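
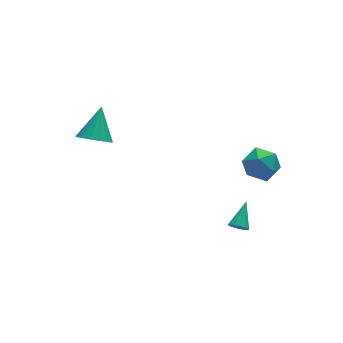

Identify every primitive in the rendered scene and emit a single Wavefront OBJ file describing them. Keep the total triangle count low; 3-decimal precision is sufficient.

v 2.474 -3.297 -2.243
v 2.919 -3.582 -2.357
v 3.326 -2.283 -1.457
v 2.895 -3.399 -2.566
v 2.758 -3.189 -2.69
v 2.546 -3.007 -2.694
v 2.314 -2.903 -2.577
v 2.125 -2.905 -2.371
v 2.03 -3.011 -2.13
v 2.054 -3.194 -1.92
v 2.19 -3.405 -1.797
v 2.403 -3.586 -1.793
v 2.635 -3.69 -1.91
v 2.823 -3.689 -2.116
v 3.84 -2.067 2.75
v 4.548 -2.844 2.718
v 3.152 -2.636 1.302
v 3.86 -3.413 1.27
v 3.111 -3.413 2.008
v 3.536 -3.062 2.903
v 4.164 -2.418 1.117
v 4.589 -2.067 2.012
v 4.748 -3.061 1.709
v 4.097 -3.676 2.26
v 3.603 -1.804 1.76
v 2.952 -2.419 2.311
v -2.746 2.94 1.045
v -1.886 2.593 0.796
v -1.894 4.1 2.375
v -1.944 2.954 0.518
v -2.185 3.312 0.361
v -2.555 3.584 0.36
v -2.969 3.709 0.516
v -3.332 3.658 0.794
v -3.56 3.442 1.129
v -3.602 3.111 1.444
v -3.448 2.74 1.669
v -3.133 2.416 1.75
v -2.73 2.211 1.67
v -2.33 2.174 1.447
v -2.025 2.311 1.132
f 2 1 4
f 2 4 3
f 4 1 5
f 4 5 3
f 5 1 6
f 5 6 3
f 6 1 7
f 6 7 3
f 7 1 8
f 7 8 3
f 8 1 9
f 8 9 3
f 9 1 10
f 9 10 3
f 10 1 11
f 10 11 3
f 11 1 12
f 11 12 3
f 12 1 13
f 12 13 3
f 13 1 14
f 13 14 3
f 14 1 2
f 14 2 3
f 15 26 20
f 15 20 16
f 15 16 22
f 15 22 25
f 15 25 26
f 16 20 24
f 20 26 19
f 26 25 17
f 25 22 21
f 22 16 23
f 18 24 19
f 18 19 17
f 18 17 21
f 18 21 23
f 18 23 24
f 19 24 20
f 17 19 26
f 21 17 25
f 23 21 22
f 24 23 16
f 28 27 30
f 28 30 29
f 30 27 31
f 30 31 29
f 31 27 32
f 31 32 29
f 32 27 33
f 32 33 29
f 33 27 34
f 33 34 29
f 34 27 35
f 34 35 29
f 35 27 36
f 35 36 29
f 36 27 37
f 36 37 29
f 37 27 38
f 37 38 29
f 38 27 39
f 38 39 29
f 39 27 40
f 39 40 29
f 40 27 41
f 40 41 29
f 41 27 28
f 41 28 29



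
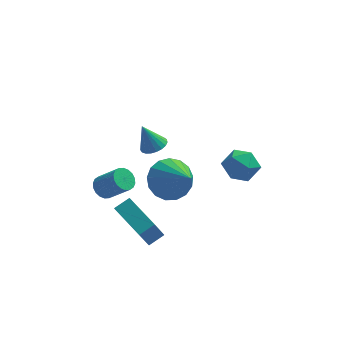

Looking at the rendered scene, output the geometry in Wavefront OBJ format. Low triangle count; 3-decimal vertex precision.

v -3.262 -3.587 2.634
v -2.945 -3.12 2.554
v -2.081 -3.546 3.486
v -2.398 -4.013 3.566
v -3.106 -3.048 2.736
v -2.243 -3.474 3.668
v -3.298 -3.083 2.898
v -2.435 -3.509 3.83
v -3.483 -3.218 3.008
v -2.62 -3.644 3.94
v -3.624 -3.426 3.043
v -2.761 -3.852 3.975
v -3.693 -3.666 2.998
v -2.83 -4.092 3.93
v -3.677 -3.89 2.88
v -2.813 -4.316 3.812
v -3.579 -4.054 2.714
v -2.715 -4.48 3.646
v -3.417 -4.126 2.532
v -2.554 -4.552 3.464
v -3.225 -4.091 2.37
v -2.362 -4.517 3.302
v -3.04 -3.956 2.26
v -2.177 -4.382 3.192
v -2.899 -3.748 2.225
v -2.036 -4.174 3.157
v -2.83 -3.508 2.27
v -1.967 -3.934 3.202
v -2.847 -3.284 2.388
v -1.983 -3.71 3.32
v 1.541 -3.198 3.78
v 2.081 -2.664 3.351
v 2.639 -3.996 4.169
v 3.179 -3.462 3.74
v 2.777 -3.186 4.463
v 2.099 -2.692 4.223
v 2.621 -3.968 3.297
v 1.943 -3.474 3.057
v 2.749 -3.14 3.052
v 2.845 -2.657 3.772
v 1.875 -4.003 3.748
v 1.971 -3.52 4.468
v -2.469 -2.513 -0.532
v -2.864 -3.287 0.941
v -1.831 -2.162 -0.177
v -2.226 -2.936 1.296
v -1.434 -3.924 -0.996
v -1.829 -4.698 0.477
v -0.796 -3.573 -0.641
v -1.191 -4.347 0.832
v -0.528 -2.619 2.236
v 0.258 -1.96 2.46
v 0.308 -4.081 3.604
v -0.096 -1.845 2.798
v -0.548 -1.908 3.008
v -0.996 -2.133 3.04
v -1.337 -2.47 2.889
v -1.492 -2.841 2.587
v -1.427 -3.161 2.206
v -1.155 -3.357 1.831
v -0.74 -3.384 1.548
v -0.277 -3.236 1.424
v 0.129 -2.946 1.485
v 0.385 -2.582 1.718
v 0.431 -2.226 2.07
v -1.183 1.761 0.668
v -0.586 1.707 0.919
v -1.697 1.859 1.912
v -0.61 1.975 0.888
v -0.733 2.205 0.819
v -0.934 2.359 0.724
v -1.177 2.409 0.619
v -1.422 2.347 0.523
v -1.626 2.184 0.451
v -1.752 1.948 0.417
v -1.781 1.679 0.427
v -1.705 1.425 0.478
v -1.54 1.228 0.562
v -1.312 1.124 0.664
v -1.063 1.13 0.767
v -0.834 1.245 0.853
v -0.665 1.449 0.907
f 2 1 5
f 2 5 3
f 3 5 6
f 3 6 4
f 5 1 7
f 5 7 6
f 6 7 8
f 6 8 4
f 7 1 9
f 7 9 8
f 8 9 10
f 8 10 4
f 9 1 11
f 9 11 10
f 10 11 12
f 10 12 4
f 11 1 13
f 11 13 12
f 12 13 14
f 12 14 4
f 13 1 15
f 13 15 14
f 14 15 16
f 14 16 4
f 15 1 17
f 15 17 16
f 16 17 18
f 16 18 4
f 17 1 19
f 17 19 18
f 18 19 20
f 18 20 4
f 19 1 21
f 19 21 20
f 20 21 22
f 20 22 4
f 21 1 23
f 21 23 22
f 22 23 24
f 22 24 4
f 23 1 25
f 23 25 24
f 24 25 26
f 24 26 4
f 25 1 27
f 25 27 26
f 26 27 28
f 26 28 4
f 27 1 29
f 27 29 28
f 28 29 30
f 28 30 4
f 29 1 2
f 29 2 30
f 30 2 3
f 30 3 4
f 31 42 36
f 31 36 32
f 31 32 38
f 31 38 41
f 31 41 42
f 32 36 40
f 36 42 35
f 42 41 33
f 41 38 37
f 38 32 39
f 34 40 35
f 34 35 33
f 34 33 37
f 34 37 39
f 34 39 40
f 35 40 36
f 33 35 42
f 37 33 41
f 39 37 38
f 40 39 32
f 44 46 43
f 47 44 43
f 43 46 45
f 45 47 43
f 44 50 46
f 48 44 47
f 48 50 44
f 46 50 45
f 49 47 45
f 45 50 49
f 49 48 47
f 50 48 49
f 52 51 54
f 52 54 53
f 54 51 55
f 54 55 53
f 55 51 56
f 55 56 53
f 56 51 57
f 56 57 53
f 57 51 58
f 57 58 53
f 58 51 59
f 58 59 53
f 59 51 60
f 59 60 53
f 60 51 61
f 60 61 53
f 61 51 62
f 61 62 53
f 62 51 63
f 62 63 53
f 63 51 64
f 63 64 53
f 64 51 65
f 64 65 53
f 65 51 52
f 65 52 53
f 67 66 69
f 67 69 68
f 69 66 70
f 69 70 68
f 70 66 71
f 70 71 68
f 71 66 72
f 71 72 68
f 72 66 73
f 72 73 68
f 73 66 74
f 73 74 68
f 74 66 75
f 74 75 68
f 75 66 76
f 75 76 68
f 76 66 77
f 76 77 68
f 77 66 78
f 77 78 68
f 78 66 79
f 78 79 68
f 79 66 80
f 79 80 68
f 80 66 81
f 80 81 68
f 81 66 82
f 81 82 68
f 82 66 67
f 82 67 68



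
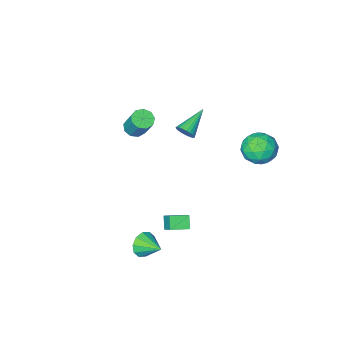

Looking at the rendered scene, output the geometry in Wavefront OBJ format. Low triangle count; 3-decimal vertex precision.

v 1.183 3.091 -1.746
v 1.331 4 -0.872
v 1.464 3.652 -2.377
v 1.611 4.562 -1.503
v 2.229 2.758 -1.577
v 2.376 3.668 -0.703
v 2.509 3.32 -2.208
v 2.657 4.229 -1.334
v -1.679 -1.612 0.537
v -1.335 -2.089 0.79
v -3.281 -2.288 1.443
v -1.31 -1.912 0.965
v -1.342 -1.69 1.075
v -1.425 -1.456 1.103
v -1.546 -1.246 1.045
v -1.688 -1.092 0.909
v -1.829 -1.017 0.717
v -1.946 -1.032 0.497
v -2.024 -1.136 0.283
v -2.048 -1.312 0.108
v -2.017 -1.535 -0.001
v -1.934 -1.768 -0.029
v -1.812 -1.979 0.029
v -1.671 -2.133 0.165
v -1.53 -2.208 0.357
v -1.412 -2.193 0.577
v 0.215 -4.111 -0.091
v 0.77 -4.488 0.139
v 0.801 -3.467 1.741
v 0.245 -3.089 1.511
v 0.924 -4.101 -0.111
v 0.955 -3.08 1.491
v 0.746 -3.719 -0.351
v 0.777 -2.697 1.251
v 0.32 -3.52 -0.47
v 0.351 -2.498 1.132
v -0.156 -3.597 -0.411
v -0.125 -2.576 1.19
v -0.459 -3.915 -0.203
v -0.428 -2.893 1.399
v -0.446 -4.324 0.058
v -0.415 -3.303 1.66
v -0.124 -4.634 0.249
v -0.093 -3.612 1.851
v 0.356 -4.699 0.281
v 0.387 -3.677 1.883
v 3.27 2.371 -4.062
v 3.687 2.214 -3.326
v 2.89 3.629 -3.578
v 4.028 2.446 -3.662
v 4.079 2.649 -4.151
v 3.821 2.746 -4.605
v 3.352 2.7 -4.852
v 2.853 2.528 -4.797
v 2.512 2.296 -4.461
v 2.461 2.093 -3.973
v 2.719 1.996 -3.518
v 3.187 2.042 -3.271
v -3.295 4.768 2.718
v -2.358 4.187 2.554
v -4.242 3.233 2.746
v -3.305 2.652 2.582
v -3.472 3.178 3.551
v -2.887 4.126 3.533
v -3.713 3.294 1.767
v -3.128 4.242 1.749
v -2.617 3.276 1.966
v -2.468 3.204 3.068
v -4.132 4.216 2.232
v -3.983 4.144 3.334
v -2.744 4.612 2.633
v -3.856 2.808 2.667
v -3.955 3.117 3.236
v -3.404 2.776 3.139
v -3.054 4.577 3.209
v -2.504 4.235 3.112
v -3.158 3.642 3.698
v -4.096 3.185 2.188
v -3.546 2.843 2.091
v -3.196 4.644 2.161
v -2.645 4.303 2.064
v -3.442 3.778 1.602
v -2.345 3.735 2.191
v -2.901 2.833 2.208
v -3.141 3.21 1.729
v -2.797 3.768 1.719
v -2.257 3.693 2.839
v -2.814 2.791 2.856
v -2.912 3.1 3.425
v -2.568 3.658 3.415
v -2.409 3.158 2.494
v -3.786 4.629 2.444
v -4.343 3.727 2.461
v -4.032 3.762 1.885
v -3.688 4.32 1.875
v -3.699 4.587 3.092
v -4.255 3.685 3.109
v -3.803 3.652 3.581
v -3.459 4.21 3.571
v -4.191 4.262 2.806
f 2 4 1
f 5 2 1
f 1 4 3
f 3 5 1
f 2 8 4
f 6 2 5
f 6 8 2
f 4 8 3
f 7 5 3
f 3 8 7
f 7 6 5
f 8 6 7
f 10 9 12
f 10 12 11
f 12 9 13
f 12 13 11
f 13 9 14
f 13 14 11
f 14 9 15
f 14 15 11
f 15 9 16
f 15 16 11
f 16 9 17
f 16 17 11
f 17 9 18
f 17 18 11
f 18 9 19
f 18 19 11
f 19 9 20
f 19 20 11
f 20 9 21
f 20 21 11
f 21 9 22
f 21 22 11
f 22 9 23
f 22 23 11
f 23 9 24
f 23 24 11
f 24 9 25
f 24 25 11
f 25 9 26
f 25 26 11
f 26 9 10
f 26 10 11
f 28 27 31
f 28 31 29
f 29 31 32
f 29 32 30
f 31 27 33
f 31 33 32
f 32 33 34
f 32 34 30
f 33 27 35
f 33 35 34
f 34 35 36
f 34 36 30
f 35 27 37
f 35 37 36
f 36 37 38
f 36 38 30
f 37 27 39
f 37 39 38
f 38 39 40
f 38 40 30
f 39 27 41
f 39 41 40
f 40 41 42
f 40 42 30
f 41 27 43
f 41 43 42
f 42 43 44
f 42 44 30
f 43 27 45
f 43 45 44
f 44 45 46
f 44 46 30
f 45 27 28
f 45 28 46
f 46 28 29
f 46 29 30
f 48 47 50
f 48 50 49
f 50 47 51
f 50 51 49
f 51 47 52
f 51 52 49
f 52 47 53
f 52 53 49
f 53 47 54
f 53 54 49
f 54 47 55
f 54 55 49
f 55 47 56
f 55 56 49
f 56 47 57
f 56 57 49
f 57 47 58
f 57 58 49
f 58 47 48
f 58 48 49
f 59 96 75
f 96 70 99
f 75 99 64
f 96 99 75
f 59 75 71
f 75 64 76
f 71 76 60
f 75 76 71
f 59 71 80
f 71 60 81
f 80 81 66
f 71 81 80
f 59 80 92
f 80 66 95
f 92 95 69
f 80 95 92
f 59 92 96
f 92 69 100
f 96 100 70
f 92 100 96
f 60 76 87
f 76 64 90
f 87 90 68
f 76 90 87
f 64 99 77
f 99 70 98
f 77 98 63
f 99 98 77
f 70 100 97
f 100 69 93
f 97 93 61
f 100 93 97
f 69 95 94
f 95 66 82
f 94 82 65
f 95 82 94
f 66 81 86
f 81 60 83
f 86 83 67
f 81 83 86
f 62 88 74
f 88 68 89
f 74 89 63
f 88 89 74
f 62 74 72
f 74 63 73
f 72 73 61
f 74 73 72
f 62 72 79
f 72 61 78
f 79 78 65
f 72 78 79
f 62 79 84
f 79 65 85
f 84 85 67
f 79 85 84
f 62 84 88
f 84 67 91
f 88 91 68
f 84 91 88
f 63 89 77
f 89 68 90
f 77 90 64
f 89 90 77
f 61 73 97
f 73 63 98
f 97 98 70
f 73 98 97
f 65 78 94
f 78 61 93
f 94 93 69
f 78 93 94
f 67 85 86
f 85 65 82
f 86 82 66
f 85 82 86
f 68 91 87
f 91 67 83
f 87 83 60
f 91 83 87



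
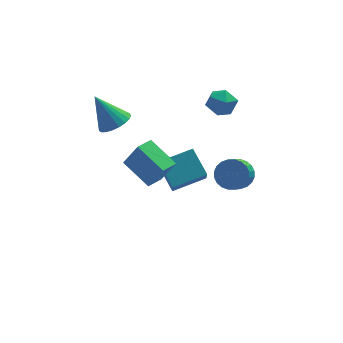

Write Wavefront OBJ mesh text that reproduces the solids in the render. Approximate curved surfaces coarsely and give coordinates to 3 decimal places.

v 1.856 1.879 2.343
v 2.337 2.383 2.885
v 2.943 0.957 2.235
v 3.424 1.461 2.777
v 2.723 1.022 3.088
v 2.052 1.592 3.154
v 3.228 1.748 1.966
v 2.557 2.318 2.032
v 3.186 2.302 2.653
v 2.873 1.853 3.346
v 2.407 1.487 1.774
v 2.094 1.038 2.467
v -2.354 1.428 -1.115
v -1.671 1.09 0.326
v -1.574 2.115 -1.324
v -0.891 1.777 0.117
v -1.349 0.043 -1.917
v -0.666 -0.295 -0.476
v -0.569 0.73 -2.126
v 0.114 0.392 -0.685
v 2.347 -3.202 1.401
v 2.864 -2.916 2.012
v 2.41 -3.672 2.75
v 1.893 -3.958 2.139
v 2.601 -2.719 2.052
v 2.147 -3.474 2.79
v 2.299 -2.595 1.993
v 1.845 -3.35 2.732
v 2.005 -2.563 1.844
v 1.55 -3.319 2.583
v 1.762 -2.629 1.628
v 1.308 -3.384 2.366
v 1.609 -2.782 1.377
v 1.154 -3.537 2.115
v 1.568 -2.999 1.129
v 1.113 -3.755 1.868
v 1.645 -3.247 0.923
v 1.191 -4.003 1.662
v 1.83 -3.488 0.79
v 1.376 -4.244 1.528
v 2.093 -3.686 0.75
v 1.639 -4.441 1.488
v 2.395 -3.81 0.808
v 1.941 -4.565 1.547
v 2.69 -3.841 0.957
v 2.235 -4.597 1.696
v 2.932 -3.776 1.174
v 2.478 -4.531 1.912
v 3.086 -3.623 1.425
v 2.631 -4.378 2.163
v 3.127 -3.405 1.672
v 2.672 -4.161 2.411
v 3.049 -3.157 1.878
v 2.595 -3.913 2.617
v 0.119 1.419 -3.879
v -0.069 0.341 -2.539
v -0.346 2.716 -2.9
v -0.535 1.638 -1.561
v 1.915 1.702 -3.399
v 1.726 0.624 -2.06
v 1.449 2.999 -2.421
v 1.261 1.921 -1.081
v -2.808 0.863 2.624
v -2.021 1.178 2.925
v -3.672 1.477 4.236
v -2.157 1.474 2.74
v -2.406 1.663 2.535
v -2.724 1.715 2.345
v -3.057 1.619 2.203
v -3.346 1.392 2.134
v -3.543 1.074 2.149
v -3.613 0.72 2.247
v -3.543 0.39 2.41
v -3.346 0.142 2.61
v -3.056 0.019 2.812
v -2.724 0.042 2.981
v -2.405 0.206 3.089
v -2.157 0.485 3.117
v -2.021 0.829 3.059
f 1 12 6
f 1 6 2
f 1 2 8
f 1 8 11
f 1 11 12
f 2 6 10
f 6 12 5
f 12 11 3
f 11 8 7
f 8 2 9
f 4 10 5
f 4 5 3
f 4 3 7
f 4 7 9
f 4 9 10
f 5 10 6
f 3 5 12
f 7 3 11
f 9 7 8
f 10 9 2
f 14 16 13
f 17 14 13
f 13 16 15
f 15 17 13
f 14 20 16
f 18 14 17
f 18 20 14
f 16 20 15
f 19 17 15
f 15 20 19
f 19 18 17
f 20 18 19
f 22 21 25
f 22 25 23
f 23 25 26
f 23 26 24
f 25 21 27
f 25 27 26
f 26 27 28
f 26 28 24
f 27 21 29
f 27 29 28
f 28 29 30
f 28 30 24
f 29 21 31
f 29 31 30
f 30 31 32
f 30 32 24
f 31 21 33
f 31 33 32
f 32 33 34
f 32 34 24
f 33 21 35
f 33 35 34
f 34 35 36
f 34 36 24
f 35 21 37
f 35 37 36
f 36 37 38
f 36 38 24
f 37 21 39
f 37 39 38
f 38 39 40
f 38 40 24
f 39 21 41
f 39 41 40
f 40 41 42
f 40 42 24
f 41 21 43
f 41 43 42
f 42 43 44
f 42 44 24
f 43 21 45
f 43 45 44
f 44 45 46
f 44 46 24
f 45 21 47
f 45 47 46
f 46 47 48
f 46 48 24
f 47 21 49
f 47 49 48
f 48 49 50
f 48 50 24
f 49 21 51
f 49 51 50
f 50 51 52
f 50 52 24
f 51 21 53
f 51 53 52
f 52 53 54
f 52 54 24
f 53 21 22
f 53 22 54
f 54 22 23
f 54 23 24
f 56 58 55
f 59 56 55
f 55 58 57
f 57 59 55
f 56 62 58
f 60 56 59
f 60 62 56
f 58 62 57
f 61 59 57
f 57 62 61
f 61 60 59
f 62 60 61
f 64 63 66
f 64 66 65
f 66 63 67
f 66 67 65
f 67 63 68
f 67 68 65
f 68 63 69
f 68 69 65
f 69 63 70
f 69 70 65
f 70 63 71
f 70 71 65
f 71 63 72
f 71 72 65
f 72 63 73
f 72 73 65
f 73 63 74
f 73 74 65
f 74 63 75
f 74 75 65
f 75 63 76
f 75 76 65
f 76 63 77
f 76 77 65
f 77 63 78
f 77 78 65
f 78 63 79
f 78 79 65
f 79 63 64
f 79 64 65



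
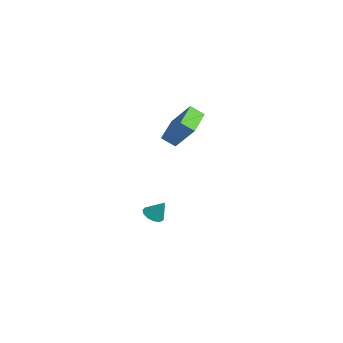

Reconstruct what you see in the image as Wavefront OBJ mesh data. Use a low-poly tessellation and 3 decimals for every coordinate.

v -3.172 -1.805 -4.465
v -2.651 -2.359 -4.455
v -2.608 -1.255 -3.295
v -2.484 -2.04 -4.686
v -2.534 -1.646 -4.847
v -2.788 -1.303 -4.886
v -3.163 -1.12 -4.792
v -3.541 -1.154 -4.594
v -3.802 -1.395 -4.354
v -3.863 -1.766 -4.15
v -3.704 -2.15 -4.046
v -3.377 -2.425 -4.074
v -2.984 -2.502 -4.227
v -0.328 -1.445 2.422
v -0.699 -2.204 3.063
v -2.012 -0.146 2.983
v -2.384 -0.905 3.624
v 0.784 -0.675 3.976
v 0.412 -1.434 4.617
v -0.901 0.624 4.537
v -1.272 -0.135 5.178
f 2 1 4
f 2 4 3
f 4 1 5
f 4 5 3
f 5 1 6
f 5 6 3
f 6 1 7
f 6 7 3
f 7 1 8
f 7 8 3
f 8 1 9
f 8 9 3
f 9 1 10
f 9 10 3
f 10 1 11
f 10 11 3
f 11 1 12
f 11 12 3
f 12 1 13
f 12 13 3
f 13 1 2
f 13 2 3
f 15 17 14
f 18 15 14
f 14 17 16
f 16 18 14
f 15 21 17
f 19 15 18
f 19 21 15
f 17 21 16
f 20 18 16
f 16 21 20
f 20 19 18
f 21 19 20



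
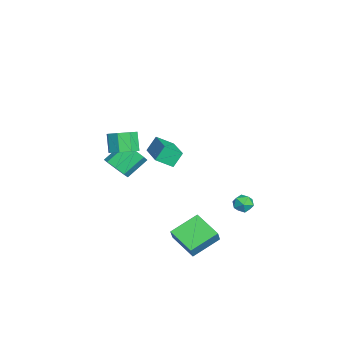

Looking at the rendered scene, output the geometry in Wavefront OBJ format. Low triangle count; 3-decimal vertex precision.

v 3.62 3.21 -0.906
v 4.173 2.927 -0.798
v 3.227 2.753 -0.082
v 3.78 2.47 0.026
v 3.724 3.094 0.103
v 3.967 3.376 -0.406
v 3.433 2.304 -0.474
v 3.676 2.586 -0.983
v 4.058 2.367 -0.531
v 4.238 2.855 -0.175
v 3.162 2.825 -0.705
v 3.342 3.313 -0.349
v 2.687 -3.271 2.758
v 3.262 -2.849 3.164
v 2.628 -2.968 4.187
v 2.053 -3.389 3.782
v 2.813 -2.478 2.928
v 2.179 -2.597 3.952
v 2.291 -2.572 2.594
v 1.656 -2.691 3.617
v 2 -3.075 2.355
v 1.366 -3.194 3.379
v 2.112 -3.692 2.353
v 1.478 -3.811 3.376
v 2.561 -4.063 2.588
v 1.927 -4.182 3.612
v 3.084 -3.969 2.923
v 2.449 -4.088 3.946
v 3.374 -3.466 3.161
v 2.74 -3.585 4.185
v -1.949 -0.815 0.484
v -1.837 -1.766 1.084
v -0.02 -0.297 0.946
v 0.092 -1.248 1.546
v -1.612 -1.312 -0.366
v -1.5 -2.263 0.234
v 0.317 -0.794 0.096
v 0.429 -1.745 0.696
v -3.223 -4.027 -2.366
v -2.479 -3.539 -2.348
v -3.194 -2.485 -1.396
v -3.937 -2.973 -1.414
v -2.895 -3.361 -2.857
v -3.61 -2.307 -1.906
v -3.503 -3.574 -3.079
v -4.218 -2.52 -2.127
v -3.947 -4.052 -2.882
v -4.662 -2.998 -1.931
v -3.966 -4.515 -2.384
v -4.681 -3.461 -1.432
v -3.55 -4.693 -1.874
v -4.265 -3.639 -0.923
v -2.942 -4.48 -1.653
v -3.657 -3.426 -0.701
v -2.498 -4.002 -1.849
v -3.213 -2.948 -0.898
v 2.363 -0.797 -4.06
v 1.489 0.604 -3.32
v 3.56 0.282 -4.689
v 2.686 1.683 -3.949
v 2.894 -0.903 -3.231
v 2.02 0.498 -2.491
v 4.091 0.176 -3.86
v 3.217 1.577 -3.12
f 1 12 6
f 1 6 2
f 1 2 8
f 1 8 11
f 1 11 12
f 2 6 10
f 6 12 5
f 12 11 3
f 11 8 7
f 8 2 9
f 4 10 5
f 4 5 3
f 4 3 7
f 4 7 9
f 4 9 10
f 5 10 6
f 3 5 12
f 7 3 11
f 9 7 8
f 10 9 2
f 14 13 17
f 14 17 15
f 15 17 18
f 15 18 16
f 17 13 19
f 17 19 18
f 18 19 20
f 18 20 16
f 19 13 21
f 19 21 20
f 20 21 22
f 20 22 16
f 21 13 23
f 21 23 22
f 22 23 24
f 22 24 16
f 23 13 25
f 23 25 24
f 24 25 26
f 24 26 16
f 25 13 27
f 25 27 26
f 26 27 28
f 26 28 16
f 27 13 29
f 27 29 28
f 28 29 30
f 28 30 16
f 29 13 14
f 29 14 30
f 30 14 15
f 30 15 16
f 32 34 31
f 35 32 31
f 31 34 33
f 33 35 31
f 32 38 34
f 36 32 35
f 36 38 32
f 34 38 33
f 37 35 33
f 33 38 37
f 37 36 35
f 38 36 37
f 40 39 43
f 40 43 41
f 41 43 44
f 41 44 42
f 43 39 45
f 43 45 44
f 44 45 46
f 44 46 42
f 45 39 47
f 45 47 46
f 46 47 48
f 46 48 42
f 47 39 49
f 47 49 48
f 48 49 50
f 48 50 42
f 49 39 51
f 49 51 50
f 50 51 52
f 50 52 42
f 51 39 53
f 51 53 52
f 52 53 54
f 52 54 42
f 53 39 55
f 53 55 54
f 54 55 56
f 54 56 42
f 55 39 40
f 55 40 56
f 56 40 41
f 56 41 42
f 58 60 57
f 61 58 57
f 57 60 59
f 59 61 57
f 58 64 60
f 62 58 61
f 62 64 58
f 60 64 59
f 63 61 59
f 59 64 63
f 63 62 61
f 64 62 63



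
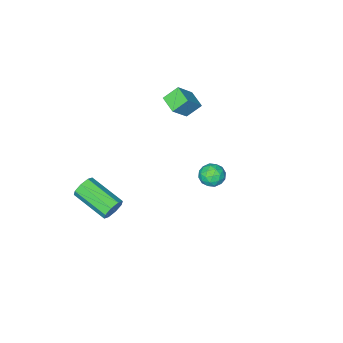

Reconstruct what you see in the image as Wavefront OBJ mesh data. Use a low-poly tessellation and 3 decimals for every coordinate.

v 2.955 -1.442 -1.74
v 3.285 -1.195 -1.187
v 3.656 -3.211 -0.507
v 3.325 -3.458 -1.06
v 2.768 -1.261 -1.101
v 3.139 -3.277 -0.421
v 2.36 -1.433 -1.389
v 2.731 -3.449 -0.709
v 2.301 -1.61 -1.883
v 2.672 -3.627 -1.203
v 2.624 -1.689 -2.293
v 2.995 -3.705 -1.613
v 3.141 -1.623 -2.379
v 3.512 -3.639 -1.699
v 3.549 -1.451 -2.091
v 3.92 -3.467 -1.411
v 3.608 -1.273 -1.597
v 3.979 -3.29 -0.917
v -3.76 -4.434 0.912
v -4.52 -4.101 1.604
v -3.546 -3.389 0.644
v -4.305 -3.056 1.335
v -2.735 -4.364 2.005
v -3.494 -4.031 2.696
v -2.52 -3.319 1.736
v -3.28 -2.986 2.428
v 0.632 3.648 2.804
v 0.885 3.255 3.346
v -0.245 2.905 2.674
v 0.008 2.512 3.216
v -0.268 3.159 3.342
v 0.274 3.619 3.422
v 0.366 2.541 2.598
v 0.908 3.001 2.678
v 0.721 2.571 3.218
v 0.328 2.953 3.678
v 0.312 3.207 2.342
v -0.081 3.589 2.802
v 0.835 3.517 3.086
v -0.195 2.643 2.934
v -0.358 3.023 3.008
v -0.209 2.793 3.326
v 0.476 3.731 3.132
v 0.625 3.5 3.45
v -0.053 3.443 3.448
v 0.015 2.66 2.57
v 0.164 2.429 2.888
v 0.849 3.367 2.694
v 0.998 3.137 3.012
v 0.693 2.717 2.572
v 0.887 2.884 3.33
v 0.372 2.447 3.253
v 0.583 2.464 2.89
v 0.901 2.734 2.937
v 0.657 3.109 3.6
v 0.142 2.672 3.524
v -0.021 3.052 3.598
v 0.298 3.322 3.645
v 0.56 2.706 3.525
v 0.498 3.488 2.496
v -0.017 3.051 2.42
v 0.342 2.838 2.375
v 0.661 3.108 2.422
v 0.268 3.713 2.767
v -0.247 3.276 2.69
v -0.261 3.426 3.083
v 0.057 3.696 3.13
v 0.08 3.454 2.495
f 2 1 5
f 2 5 3
f 3 5 6
f 3 6 4
f 5 1 7
f 5 7 6
f 6 7 8
f 6 8 4
f 7 1 9
f 7 9 8
f 8 9 10
f 8 10 4
f 9 1 11
f 9 11 10
f 10 11 12
f 10 12 4
f 11 1 13
f 11 13 12
f 12 13 14
f 12 14 4
f 13 1 15
f 13 15 14
f 14 15 16
f 14 16 4
f 15 1 17
f 15 17 16
f 16 17 18
f 16 18 4
f 17 1 2
f 17 2 18
f 18 2 3
f 18 3 4
f 20 22 19
f 23 20 19
f 19 22 21
f 21 23 19
f 20 26 22
f 24 20 23
f 24 26 20
f 22 26 21
f 25 23 21
f 21 26 25
f 25 24 23
f 26 24 25
f 27 64 43
f 64 38 67
f 43 67 32
f 64 67 43
f 27 43 39
f 43 32 44
f 39 44 28
f 43 44 39
f 27 39 48
f 39 28 49
f 48 49 34
f 39 49 48
f 27 48 60
f 48 34 63
f 60 63 37
f 48 63 60
f 27 60 64
f 60 37 68
f 64 68 38
f 60 68 64
f 28 44 55
f 44 32 58
f 55 58 36
f 44 58 55
f 32 67 45
f 67 38 66
f 45 66 31
f 67 66 45
f 38 68 65
f 68 37 61
f 65 61 29
f 68 61 65
f 37 63 62
f 63 34 50
f 62 50 33
f 63 50 62
f 34 49 54
f 49 28 51
f 54 51 35
f 49 51 54
f 30 56 42
f 56 36 57
f 42 57 31
f 56 57 42
f 30 42 40
f 42 31 41
f 40 41 29
f 42 41 40
f 30 40 47
f 40 29 46
f 47 46 33
f 40 46 47
f 30 47 52
f 47 33 53
f 52 53 35
f 47 53 52
f 30 52 56
f 52 35 59
f 56 59 36
f 52 59 56
f 31 57 45
f 57 36 58
f 45 58 32
f 57 58 45
f 29 41 65
f 41 31 66
f 65 66 38
f 41 66 65
f 33 46 62
f 46 29 61
f 62 61 37
f 46 61 62
f 35 53 54
f 53 33 50
f 54 50 34
f 53 50 54
f 36 59 55
f 59 35 51
f 55 51 28
f 59 51 55



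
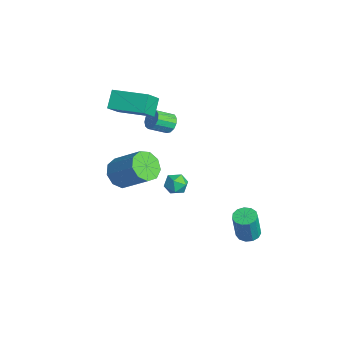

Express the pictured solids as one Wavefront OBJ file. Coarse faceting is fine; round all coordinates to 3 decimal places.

v -3.763 1.544 0.804
v -3.295 1.721 1.097
v -3.289 0.793 1.648
v -3.757 0.616 1.356
v -3.554 1.822 1.269
v -3.548 0.893 1.82
v -3.879 1.834 1.293
v -3.873 0.905 1.845
v -4.168 1.754 1.162
v -4.162 0.826 1.714
v -4.328 1.608 0.918
v -4.322 0.679 1.469
v -4.309 1.442 0.637
v -4.303 0.513 1.189
v -4.116 1.308 0.41
v -4.11 0.379 0.961
v -3.811 1.249 0.307
v -3.805 0.32 0.859
v -3.491 1.284 0.363
v -3.485 0.355 0.914
v -3.257 1.402 0.559
v -3.251 0.473 1.11
v -3.184 1.565 0.832
v -3.178 0.636 1.384
v 1.982 3.453 -3.318
v 2.493 3.768 -3.338
v 2.729 3.481 -1.802
v 2.218 3.167 -1.782
v 2.248 3.988 -3.259
v 2.484 3.701 -1.723
v 1.919 4.038 -3.199
v 2.155 3.751 -1.663
v 1.61 3.903 -3.177
v 1.846 3.616 -1.641
v 1.419 3.625 -3.199
v 1.655 3.338 -1.664
v 1.407 3.292 -3.26
v 1.643 3.006 -1.724
v 1.577 3.011 -3.338
v 1.813 2.724 -1.802
v 1.876 2.87 -3.41
v 2.112 2.583 -1.875
v 2.208 2.914 -3.453
v 2.444 2.628 -1.918
v 2.469 3.13 -3.453
v 2.705 2.843 -1.917
v 2.575 3.448 -3.41
v 2.811 3.161 -1.874
v -5.04 -0.393 2.553
v -4.385 -1.129 3.49
v -3.776 1.009 2.769
v -3.121 0.273 3.707
v -4.419 -0.833 1.773
v -3.764 -1.569 2.711
v -3.155 0.569 1.99
v -2.5 -0.167 2.927
v -3.78 1.987 -4.16
v -3.534 2.406 -3.68
v -3.426 1.114 -3.58
v -3.18 1.533 -3.1
v -3.855 1.47 -3.185
v -4.074 2.009 -3.544
v -2.886 1.511 -3.716
v -3.105 2.05 -4.075
v -2.982 2.112 -3.405
v -3.581 2.087 -3.077
v -3.379 1.433 -4.183
v -3.978 1.408 -3.855
v -2.45 -1.36 -1.123
v -1.771 -1.511 -1.663
v -0.612 -0.611 -0.456
v -1.29 -0.46 0.083
v -2.033 -0.987 -1.802
v -0.873 -0.087 -0.596
v -2.489 -0.637 -1.624
v -1.329 0.262 -0.418
v -2.927 -0.626 -1.212
v -1.768 0.274 -0.005
v -3.142 -0.958 -0.758
v -1.982 -0.058 0.449
v -3.033 -1.478 -0.475
v -1.873 -0.578 0.732
v -2.651 -1.943 -0.495
v -1.491 -1.043 0.711
v -2.175 -2.135 -0.81
v -1.015 -1.235 0.397
v -1.827 -1.964 -1.271
v -0.668 -1.065 -0.064
f 2 1 5
f 2 5 3
f 3 5 6
f 3 6 4
f 5 1 7
f 5 7 6
f 6 7 8
f 6 8 4
f 7 1 9
f 7 9 8
f 8 9 10
f 8 10 4
f 9 1 11
f 9 11 10
f 10 11 12
f 10 12 4
f 11 1 13
f 11 13 12
f 12 13 14
f 12 14 4
f 13 1 15
f 13 15 14
f 14 15 16
f 14 16 4
f 15 1 17
f 15 17 16
f 16 17 18
f 16 18 4
f 17 1 19
f 17 19 18
f 18 19 20
f 18 20 4
f 19 1 21
f 19 21 20
f 20 21 22
f 20 22 4
f 21 1 23
f 21 23 22
f 22 23 24
f 22 24 4
f 23 1 2
f 23 2 24
f 24 2 3
f 24 3 4
f 26 25 29
f 26 29 27
f 27 29 30
f 27 30 28
f 29 25 31
f 29 31 30
f 30 31 32
f 30 32 28
f 31 25 33
f 31 33 32
f 32 33 34
f 32 34 28
f 33 25 35
f 33 35 34
f 34 35 36
f 34 36 28
f 35 25 37
f 35 37 36
f 36 37 38
f 36 38 28
f 37 25 39
f 37 39 38
f 38 39 40
f 38 40 28
f 39 25 41
f 39 41 40
f 40 41 42
f 40 42 28
f 41 25 43
f 41 43 42
f 42 43 44
f 42 44 28
f 43 25 45
f 43 45 44
f 44 45 46
f 44 46 28
f 45 25 47
f 45 47 46
f 46 47 48
f 46 48 28
f 47 25 26
f 47 26 48
f 48 26 27
f 48 27 28
f 50 52 49
f 53 50 49
f 49 52 51
f 51 53 49
f 50 56 52
f 54 50 53
f 54 56 50
f 52 56 51
f 55 53 51
f 51 56 55
f 55 54 53
f 56 54 55
f 57 68 62
f 57 62 58
f 57 58 64
f 57 64 67
f 57 67 68
f 58 62 66
f 62 68 61
f 68 67 59
f 67 64 63
f 64 58 65
f 60 66 61
f 60 61 59
f 60 59 63
f 60 63 65
f 60 65 66
f 61 66 62
f 59 61 68
f 63 59 67
f 65 63 64
f 66 65 58
f 70 69 73
f 70 73 71
f 71 73 74
f 71 74 72
f 73 69 75
f 73 75 74
f 74 75 76
f 74 76 72
f 75 69 77
f 75 77 76
f 76 77 78
f 76 78 72
f 77 69 79
f 77 79 78
f 78 79 80
f 78 80 72
f 79 69 81
f 79 81 80
f 80 81 82
f 80 82 72
f 81 69 83
f 81 83 82
f 82 83 84
f 82 84 72
f 83 69 85
f 83 85 84
f 84 85 86
f 84 86 72
f 85 69 87
f 85 87 86
f 86 87 88
f 86 88 72
f 87 69 70
f 87 70 88
f 88 70 71
f 88 71 72



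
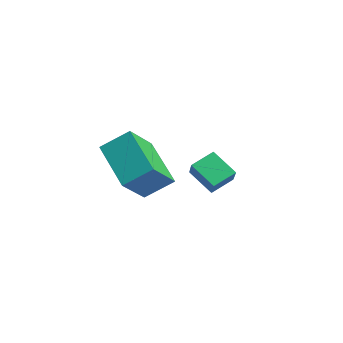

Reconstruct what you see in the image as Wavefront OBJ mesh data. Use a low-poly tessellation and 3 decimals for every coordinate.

v -1.842 0.792 -1.937
v -0.971 0.507 -1.161
v -1.963 1.7 -1.467
v -1.093 1.416 -0.692
v -0.987 1.304 -2.708
v -0.117 1.02 -1.933
v -1.109 2.213 -2.239
v -0.238 1.928 -1.463
v 0.187 -2.562 0.136
v 0.542 -1.595 0.879
v 2.029 -2.439 -0.905
v 2.384 -1.472 -0.163
v 0.836 -3.588 1.163
v 1.191 -2.621 1.905
v 2.678 -3.465 0.121
v 3.033 -2.498 0.864
f 2 4 1
f 5 2 1
f 1 4 3
f 3 5 1
f 2 8 4
f 6 2 5
f 6 8 2
f 4 8 3
f 7 5 3
f 3 8 7
f 7 6 5
f 8 6 7
f 10 12 9
f 13 10 9
f 9 12 11
f 11 13 9
f 10 16 12
f 14 10 13
f 14 16 10
f 12 16 11
f 15 13 11
f 11 16 15
f 15 14 13
f 16 14 15



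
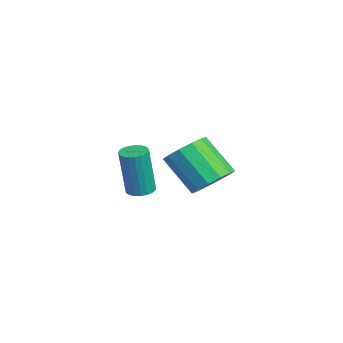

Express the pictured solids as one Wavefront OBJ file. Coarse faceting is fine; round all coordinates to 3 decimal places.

v 3.559 -1.742 1.59
v 4.056 -2.036 1.528
v 4.157 -2.312 3.648
v 3.661 -2.018 3.71
v 4.134 -1.81 1.554
v 4.235 -2.086 3.674
v 4.114 -1.571 1.586
v 4.215 -1.847 3.706
v 3.997 -1.363 1.619
v 4.098 -1.639 3.738
v 3.805 -1.22 1.646
v 3.906 -1.496 3.766
v 3.571 -1.167 1.665
v 3.672 -1.443 3.784
v 3.334 -1.214 1.67
v 3.435 -1.49 3.789
v 3.136 -1.352 1.661
v 3.237 -1.628 3.781
v 3.012 -1.557 1.64
v 3.113 -1.833 3.76
v 2.982 -1.795 1.611
v 3.083 -2.071 3.731
v 3.052 -2.023 1.578
v 3.153 -2.299 3.697
v 3.21 -2.203 1.547
v 3.311 -2.479 3.666
v 3.428 -2.303 1.523
v 3.529 -2.579 3.643
v 3.669 -2.306 1.511
v 3.77 -2.582 3.631
v 3.891 -2.212 1.513
v 3.992 -2.488 3.633
v -0.392 1.835 -0.261
v 0.515 1.449 0.129
v -0.561 0.46 1.651
v -1.468 0.845 1.261
v 0.422 1.972 0.404
v -0.653 0.982 1.925
v 0.071 2.451 0.467
v -1.005 1.461 1.989
v -0.427 2.734 0.299
v -1.503 1.744 1.821
v -0.914 2.732 -0.046
v -1.99 1.742 1.475
v -1.236 2.445 -0.46
v -2.311 1.455 1.062
v -1.289 1.965 -0.811
v -2.365 0.975 0.711
v -1.058 1.443 -0.986
v -2.134 0.453 0.535
v -0.615 1.045 -0.932
v -1.691 0.056 0.59
v -0.102 0.899 -0.665
v -1.177 -0.091 0.857
v 0.319 1.049 -0.269
v -0.756 0.06 1.253
f 2 1 5
f 2 5 3
f 3 5 6
f 3 6 4
f 5 1 7
f 5 7 6
f 6 7 8
f 6 8 4
f 7 1 9
f 7 9 8
f 8 9 10
f 8 10 4
f 9 1 11
f 9 11 10
f 10 11 12
f 10 12 4
f 11 1 13
f 11 13 12
f 12 13 14
f 12 14 4
f 13 1 15
f 13 15 14
f 14 15 16
f 14 16 4
f 15 1 17
f 15 17 16
f 16 17 18
f 16 18 4
f 17 1 19
f 17 19 18
f 18 19 20
f 18 20 4
f 19 1 21
f 19 21 20
f 20 21 22
f 20 22 4
f 21 1 23
f 21 23 22
f 22 23 24
f 22 24 4
f 23 1 25
f 23 25 24
f 24 25 26
f 24 26 4
f 25 1 27
f 25 27 26
f 26 27 28
f 26 28 4
f 27 1 29
f 27 29 28
f 28 29 30
f 28 30 4
f 29 1 31
f 29 31 30
f 30 31 32
f 30 32 4
f 31 1 2
f 31 2 32
f 32 2 3
f 32 3 4
f 34 33 37
f 34 37 35
f 35 37 38
f 35 38 36
f 37 33 39
f 37 39 38
f 38 39 40
f 38 40 36
f 39 33 41
f 39 41 40
f 40 41 42
f 40 42 36
f 41 33 43
f 41 43 42
f 42 43 44
f 42 44 36
f 43 33 45
f 43 45 44
f 44 45 46
f 44 46 36
f 45 33 47
f 45 47 46
f 46 47 48
f 46 48 36
f 47 33 49
f 47 49 48
f 48 49 50
f 48 50 36
f 49 33 51
f 49 51 50
f 50 51 52
f 50 52 36
f 51 33 53
f 51 53 52
f 52 53 54
f 52 54 36
f 53 33 55
f 53 55 54
f 54 55 56
f 54 56 36
f 55 33 34
f 55 34 56
f 56 34 35
f 56 35 36



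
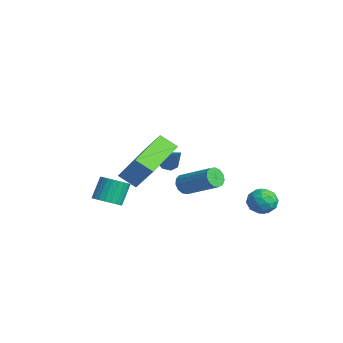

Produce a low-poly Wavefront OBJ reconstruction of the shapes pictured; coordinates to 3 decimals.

v 1.334 -2.58 1.78
v 2.178 -2.182 2.954
v -0.087 -0.969 2.257
v 0.757 -0.571 3.431
v 1.803 -2.009 1.249
v 2.647 -1.611 2.423
v 0.382 -0.398 1.726
v 1.226 -0 2.9
v 1.514 3.927 -0.346
v 2.181 3.874 -0.16
v 1.599 2.966 -0.92
v 2.266 2.913 -0.734
v 1.765 2.836 -0.259
v 1.713 3.43 0.096
v 2.067 3.41 -1.176
v 2.015 4.004 -0.821
v 2.522 3.555 -0.672
v 2.336 3.2 -0.106
v 1.444 3.64 -0.974
v 1.258 3.285 -0.408
v 1.84 3.985 -0.202
v 1.94 2.855 -0.878
v 1.646 2.81 -0.599
v 2.037 2.779 -0.489
v 1.565 3.724 -0.052
v 1.957 3.693 0.057
v 1.713 3.082 -0.001
v 1.823 3.147 -1.137
v 2.215 3.116 -1.028
v 1.743 4.061 -0.591
v 2.134 4.03 -0.481
v 2.067 3.758 -1.079
v 2.433 3.766 -0.394
v 2.482 3.201 -0.732
v 2.366 3.494 -0.991
v 2.335 3.843 -0.783
v 2.323 3.558 -0.061
v 2.373 2.993 -0.399
v 2.079 2.947 -0.12
v 2.048 3.296 0.089
v 2.524 3.37 -0.363
v 1.407 3.847 -0.681
v 1.457 3.282 -1.019
v 1.732 3.544 -1.169
v 1.701 3.893 -0.96
v 1.298 3.639 -0.348
v 1.347 3.074 -0.686
v 1.445 2.997 -0.297
v 1.414 3.346 -0.089
v 1.256 3.47 -0.717
v -2.473 -1.713 -1.664
v -1.841 -1.533 -1.536
v -2.194 -1.007 -0.529
v -2.827 -1.187 -0.656
v -1.926 -1.327 -1.673
v -2.279 -0.801 -0.666
v -2.094 -1.18 -1.809
v -2.447 -0.654 -0.801
v -2.32 -1.114 -1.922
v -2.673 -0.588 -0.915
v -2.569 -1.14 -1.997
v -2.922 -0.614 -0.989
v -2.804 -1.252 -2.02
v -3.157 -0.726 -1.013
v -2.988 -1.435 -1.99
v -3.342 -0.909 -0.982
v -3.095 -1.66 -1.909
v -3.448 -1.134 -0.902
v -3.106 -1.893 -1.791
v -3.459 -1.367 -0.784
v -3.021 -2.099 -1.654
v -3.374 -1.573 -0.647
v -2.853 -2.246 -1.519
v -3.206 -1.72 -0.511
v -2.627 -2.312 -1.405
v -2.98 -1.786 -0.398
v -2.378 -2.286 -1.331
v -2.731 -1.76 -0.323
v -2.143 -2.174 -1.307
v -2.496 -1.648 -0.3
v -1.958 -1.991 -1.338
v -2.312 -1.465 -0.33
v -1.852 -1.766 -1.418
v -2.205 -1.24 -0.411
v -3.897 1.617 -0.508
v -3.536 1.606 -0.896
v -2.863 1.803 0.448
v -3.673 1.981 -0.821
v -3.94 2.143 -0.563
v -4.183 1.996 -0.272
v -4.258 1.628 -0.119
v -4.121 1.253 -0.194
v -3.854 1.092 -0.453
v -3.611 1.238 -0.743
v 0.912 0.406 0.542
v 1.182 0.431 0.11
v 2.478 1.238 0.965
v 2.208 1.214 1.398
v 1.025 0.672 0.122
v 2.321 1.479 0.977
v 0.832 0.828 0.266
v 2.128 1.635 1.122
v 0.664 0.85 0.499
v 1.96 1.657 1.354
v 0.576 0.732 0.745
v 1.872 1.539 1.601
v 0.594 0.51 0.927
v 1.89 1.317 1.782
v 0.713 0.255 0.987
v 2.009 1.062 1.842
v 0.895 0.049 0.905
v 2.191 0.856 1.761
v 1.083 -0.044 0.709
v 2.379 0.763 1.564
v 1.216 0.006 0.459
v 2.512 0.813 1.314
v 1.253 0.183 0.236
v 2.549 0.99 1.091
f 2 4 1
f 5 2 1
f 1 4 3
f 3 5 1
f 2 8 4
f 6 2 5
f 6 8 2
f 4 8 3
f 7 5 3
f 3 8 7
f 7 6 5
f 8 6 7
f 9 46 25
f 46 20 49
f 25 49 14
f 46 49 25
f 9 25 21
f 25 14 26
f 21 26 10
f 25 26 21
f 9 21 30
f 21 10 31
f 30 31 16
f 21 31 30
f 9 30 42
f 30 16 45
f 42 45 19
f 30 45 42
f 9 42 46
f 42 19 50
f 46 50 20
f 42 50 46
f 10 26 37
f 26 14 40
f 37 40 18
f 26 40 37
f 14 49 27
f 49 20 48
f 27 48 13
f 49 48 27
f 20 50 47
f 50 19 43
f 47 43 11
f 50 43 47
f 19 45 44
f 45 16 32
f 44 32 15
f 45 32 44
f 16 31 36
f 31 10 33
f 36 33 17
f 31 33 36
f 12 38 24
f 38 18 39
f 24 39 13
f 38 39 24
f 12 24 22
f 24 13 23
f 22 23 11
f 24 23 22
f 12 22 29
f 22 11 28
f 29 28 15
f 22 28 29
f 12 29 34
f 29 15 35
f 34 35 17
f 29 35 34
f 12 34 38
f 34 17 41
f 38 41 18
f 34 41 38
f 13 39 27
f 39 18 40
f 27 40 14
f 39 40 27
f 11 23 47
f 23 13 48
f 47 48 20
f 23 48 47
f 15 28 44
f 28 11 43
f 44 43 19
f 28 43 44
f 17 35 36
f 35 15 32
f 36 32 16
f 35 32 36
f 18 41 37
f 41 17 33
f 37 33 10
f 41 33 37
f 52 51 55
f 52 55 53
f 53 55 56
f 53 56 54
f 55 51 57
f 55 57 56
f 56 57 58
f 56 58 54
f 57 51 59
f 57 59 58
f 58 59 60
f 58 60 54
f 59 51 61
f 59 61 60
f 60 61 62
f 60 62 54
f 61 51 63
f 61 63 62
f 62 63 64
f 62 64 54
f 63 51 65
f 63 65 64
f 64 65 66
f 64 66 54
f 65 51 67
f 65 67 66
f 66 67 68
f 66 68 54
f 67 51 69
f 67 69 68
f 68 69 70
f 68 70 54
f 69 51 71
f 69 71 70
f 70 71 72
f 70 72 54
f 71 51 73
f 71 73 72
f 72 73 74
f 72 74 54
f 73 51 75
f 73 75 74
f 74 75 76
f 74 76 54
f 75 51 77
f 75 77 76
f 76 77 78
f 76 78 54
f 77 51 79
f 77 79 78
f 78 79 80
f 78 80 54
f 79 51 81
f 79 81 80
f 80 81 82
f 80 82 54
f 81 51 83
f 81 83 82
f 82 83 84
f 82 84 54
f 83 51 52
f 83 52 84
f 84 52 53
f 84 53 54
f 86 85 88
f 86 88 87
f 88 85 89
f 88 89 87
f 89 85 90
f 89 90 87
f 90 85 91
f 90 91 87
f 91 85 92
f 91 92 87
f 92 85 93
f 92 93 87
f 93 85 94
f 93 94 87
f 94 85 86
f 94 86 87
f 96 95 99
f 96 99 97
f 97 99 100
f 97 100 98
f 99 95 101
f 99 101 100
f 100 101 102
f 100 102 98
f 101 95 103
f 101 103 102
f 102 103 104
f 102 104 98
f 103 95 105
f 103 105 104
f 104 105 106
f 104 106 98
f 105 95 107
f 105 107 106
f 106 107 108
f 106 108 98
f 107 95 109
f 107 109 108
f 108 109 110
f 108 110 98
f 109 95 111
f 109 111 110
f 110 111 112
f 110 112 98
f 111 95 113
f 111 113 112
f 112 113 114
f 112 114 98
f 113 95 115
f 113 115 114
f 114 115 116
f 114 116 98
f 115 95 117
f 115 117 116
f 116 117 118
f 116 118 98
f 117 95 96
f 117 96 118
f 118 96 97
f 118 97 98



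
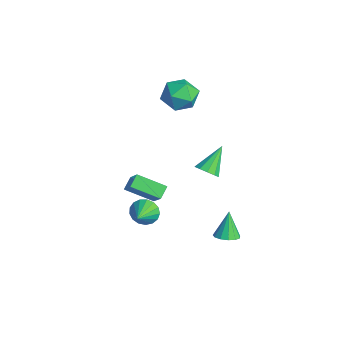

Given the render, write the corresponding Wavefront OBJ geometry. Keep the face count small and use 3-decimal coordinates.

v -1.309 -1.862 -1.087
v 0.112 -1.995 0.413
v -0.366 -0.426 -1.852
v 1.055 -0.56 -0.353
v -0.835 -2.44 -1.587
v 0.586 -2.574 -0.088
v 0.108 -1.005 -2.353
v 1.529 -1.138 -0.853
v 3.032 -2.681 -0.188
v 3.594 -2.43 -0.788
v 4.148 -3.519 0.508
v 3.628 -2.143 -0.496
v 3.525 -1.978 -0.133
v 3.309 -1.975 0.218
v 3.03 -2.133 0.475
v 2.751 -2.417 0.581
v 2.536 -2.761 0.51
v 2.435 -3.087 0.28
v 2.471 -3.32 -0.058
v 2.635 -3.406 -0.425
v 2.89 -3.326 -0.738
v 3.178 -3.099 -0.925
v 3.432 -2.775 -0.943
v -3.531 2.581 3.278
v -2.357 2.367 3.023
v -3.463 1.233 4.717
v -2.289 1.019 4.462
v -2.622 2.083 4.957
v -2.664 2.916 4.068
v -3.156 0.684 3.672
v -3.198 1.517 2.783
v -2.126 1.195 3.266
v -1.796 2.06 4.06
v -4.024 1.54 3.68
v -3.694 2.405 4.474
v -1.637 2.963 -2.497
v -0.89 3.143 -2.242
v -2.403 4.257 -1.163
v -1.006 3.457 -2.614
v -1.363 3.582 -2.941
v -1.825 3.471 -3.098
v -2.216 3.166 -3.026
v -2.385 2.783 -2.751
v -2.268 2.469 -2.38
v -1.911 2.343 -2.052
v -1.449 2.454 -1.895
v -1.059 2.76 -1.967
v 3.064 2.221 -4.121
v 3.744 2.019 -3.797
v 2.436 2.619 -2.559
v 3.775 2.447 -3.893
v 3.58 2.803 -4.062
v 3.221 2.974 -4.25
v 2.812 2.906 -4.397
v 2.483 2.62 -4.456
v 2.339 2.208 -4.409
v 2.424 1.8 -4.271
v 2.713 1.525 -4.085
v 3.113 1.471 -3.91
v 3.497 1.656 -3.803
f 2 4 1
f 5 2 1
f 1 4 3
f 3 5 1
f 2 8 4
f 6 2 5
f 6 8 2
f 4 8 3
f 7 5 3
f 3 8 7
f 7 6 5
f 8 6 7
f 10 9 12
f 10 12 11
f 12 9 13
f 12 13 11
f 13 9 14
f 13 14 11
f 14 9 15
f 14 15 11
f 15 9 16
f 15 16 11
f 16 9 17
f 16 17 11
f 17 9 18
f 17 18 11
f 18 9 19
f 18 19 11
f 19 9 20
f 19 20 11
f 20 9 21
f 20 21 11
f 21 9 22
f 21 22 11
f 22 9 23
f 22 23 11
f 23 9 10
f 23 10 11
f 24 35 29
f 24 29 25
f 24 25 31
f 24 31 34
f 24 34 35
f 25 29 33
f 29 35 28
f 35 34 26
f 34 31 30
f 31 25 32
f 27 33 28
f 27 28 26
f 27 26 30
f 27 30 32
f 27 32 33
f 28 33 29
f 26 28 35
f 30 26 34
f 32 30 31
f 33 32 25
f 37 36 39
f 37 39 38
f 39 36 40
f 39 40 38
f 40 36 41
f 40 41 38
f 41 36 42
f 41 42 38
f 42 36 43
f 42 43 38
f 43 36 44
f 43 44 38
f 44 36 45
f 44 45 38
f 45 36 46
f 45 46 38
f 46 36 47
f 46 47 38
f 47 36 37
f 47 37 38
f 49 48 51
f 49 51 50
f 51 48 52
f 51 52 50
f 52 48 53
f 52 53 50
f 53 48 54
f 53 54 50
f 54 48 55
f 54 55 50
f 55 48 56
f 55 56 50
f 56 48 57
f 56 57 50
f 57 48 58
f 57 58 50
f 58 48 59
f 58 59 50
f 59 48 60
f 59 60 50
f 60 48 49
f 60 49 50



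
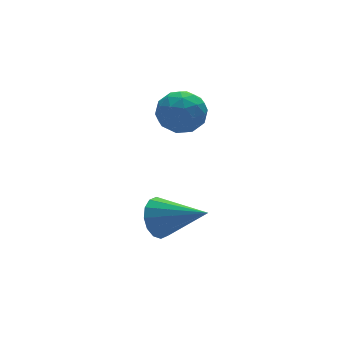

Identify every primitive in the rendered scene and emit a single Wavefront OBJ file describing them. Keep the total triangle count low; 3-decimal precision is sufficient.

v 1.239 3.108 -0.651
v 1.586 3.06 -0.052
v 0.594 2.24 -0.348
v 0.941 2.192 0.251
v 0.527 2.736 0.134
v 0.925 3.272 -0.054
v 1.255 2.028 -0.346
v 1.653 2.564 -0.534
v 1.596 2.392 0.136
v 1.146 2.829 0.433
v 1.034 2.471 -0.833
v 0.584 2.908 -0.536
v 1.469 3.16 -0.378
v 0.711 2.14 -0.022
v 0.468 2.46 -0.091
v 0.672 2.431 0.261
v 1.08 3.285 -0.379
v 1.285 3.257 -0.027
v 0.662 3.066 0.082
v 0.895 2.043 -0.373
v 1.1 2.015 -0.021
v 1.508 2.869 -0.661
v 1.712 2.84 -0.309
v 1.518 2.234 -0.482
v 1.679 2.739 0.084
v 1.3 2.229 0.263
v 1.484 2.133 -0.088
v 1.718 2.448 -0.198
v 1.414 2.996 0.259
v 1.036 2.486 0.437
v 0.792 2.806 0.368
v 1.026 3.121 0.258
v 1.42 2.604 0.37
v 1.144 2.814 -0.837
v 0.766 2.304 -0.659
v 1.154 2.179 -0.658
v 1.388 2.494 -0.768
v 0.88 3.071 -0.663
v 0.501 2.561 -0.484
v 0.462 2.852 -0.202
v 0.696 3.167 -0.312
v 0.76 2.696 -0.77
v -0.06 1.633 -3.133
v 0.309 1.617 -3.644
v 0.76 0.587 -2.507
v 0.445 1.84 -3.448
v 0.445 2.008 -3.169
v 0.31 2.075 -2.88
v 0.076 2.024 -2.658
v -0.195 1.868 -2.565
v -0.429 1.65 -2.623
v -0.565 1.426 -2.818
v -0.565 1.259 -3.098
v -0.43 1.191 -3.387
v -0.196 1.242 -3.608
v 0.075 1.398 -3.702
f 1 38 17
f 38 12 41
f 17 41 6
f 38 41 17
f 1 17 13
f 17 6 18
f 13 18 2
f 17 18 13
f 1 13 22
f 13 2 23
f 22 23 8
f 13 23 22
f 1 22 34
f 22 8 37
f 34 37 11
f 22 37 34
f 1 34 38
f 34 11 42
f 38 42 12
f 34 42 38
f 2 18 29
f 18 6 32
f 29 32 10
f 18 32 29
f 6 41 19
f 41 12 40
f 19 40 5
f 41 40 19
f 12 42 39
f 42 11 35
f 39 35 3
f 42 35 39
f 11 37 36
f 37 8 24
f 36 24 7
f 37 24 36
f 8 23 28
f 23 2 25
f 28 25 9
f 23 25 28
f 4 30 16
f 30 10 31
f 16 31 5
f 30 31 16
f 4 16 14
f 16 5 15
f 14 15 3
f 16 15 14
f 4 14 21
f 14 3 20
f 21 20 7
f 14 20 21
f 4 21 26
f 21 7 27
f 26 27 9
f 21 27 26
f 4 26 30
f 26 9 33
f 30 33 10
f 26 33 30
f 5 31 19
f 31 10 32
f 19 32 6
f 31 32 19
f 3 15 39
f 15 5 40
f 39 40 12
f 15 40 39
f 7 20 36
f 20 3 35
f 36 35 11
f 20 35 36
f 9 27 28
f 27 7 24
f 28 24 8
f 27 24 28
f 10 33 29
f 33 9 25
f 29 25 2
f 33 25 29
f 44 43 46
f 44 46 45
f 46 43 47
f 46 47 45
f 47 43 48
f 47 48 45
f 48 43 49
f 48 49 45
f 49 43 50
f 49 50 45
f 50 43 51
f 50 51 45
f 51 43 52
f 51 52 45
f 52 43 53
f 52 53 45
f 53 43 54
f 53 54 45
f 54 43 55
f 54 55 45
f 55 43 56
f 55 56 45
f 56 43 44
f 56 44 45



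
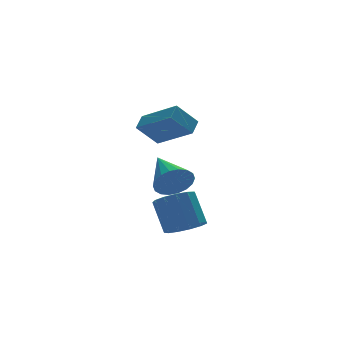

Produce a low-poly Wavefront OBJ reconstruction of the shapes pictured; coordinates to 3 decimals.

v 0.335 -1.499 -3.173
v 1.034 -2.013 -2.786
v 0.965 -1.034 -1.361
v 0.265 -0.521 -1.747
v 1.27 -1.611 -3.05
v 1.201 -0.633 -1.625
v 1.209 -1.174 -3.353
v 1.139 -0.196 -1.928
v 0.87 -0.84 -3.599
v 0.801 0.138 -2.174
v 0.361 -0.716 -3.709
v 0.292 0.263 -2.284
v -0.156 -0.84 -3.649
v -0.225 0.139 -2.224
v -0.517 -1.173 -3.438
v -0.587 -0.195 -2.013
v -0.608 -1.61 -3.142
v -0.678 -0.632 -1.717
v -0.4 -2.012 -2.856
v -0.469 -1.034 -1.431
v 0.042 -2.251 -2.671
v -0.028 -1.272 -1.246
v 0.576 -2.251 -2.645
v 0.507 -1.273 -1.22
v 1.668 2.693 1.744
v 2.221 3.245 2.211
v 0.791 4.426 0.733
v 1.344 4.978 1.2
v 2.676 2.582 0.68
v 3.229 3.134 1.147
v 1.799 4.315 -0.331
v 2.352 4.867 0.136
v 1.114 1.234 -1.588
v 1.827 1.447 -2.194
v 1.246 3.166 -0.752
v 1.479 1.566 -2.412
v 1.059 1.618 -2.467
v 0.649 1.594 -2.347
v 0.332 1.499 -2.078
v 0.169 1.351 -1.711
v 0.194 1.181 -1.32
v 0.401 1.02 -0.983
v 0.749 0.902 -0.765
v 1.169 0.85 -0.71
v 1.579 0.873 -0.83
v 1.896 0.968 -1.099
v 2.059 1.116 -1.466
v 2.034 1.287 -1.857
f 2 1 5
f 2 5 3
f 3 5 6
f 3 6 4
f 5 1 7
f 5 7 6
f 6 7 8
f 6 8 4
f 7 1 9
f 7 9 8
f 8 9 10
f 8 10 4
f 9 1 11
f 9 11 10
f 10 11 12
f 10 12 4
f 11 1 13
f 11 13 12
f 12 13 14
f 12 14 4
f 13 1 15
f 13 15 14
f 14 15 16
f 14 16 4
f 15 1 17
f 15 17 16
f 16 17 18
f 16 18 4
f 17 1 19
f 17 19 18
f 18 19 20
f 18 20 4
f 19 1 21
f 19 21 20
f 20 21 22
f 20 22 4
f 21 1 23
f 21 23 22
f 22 23 24
f 22 24 4
f 23 1 2
f 23 2 24
f 24 2 3
f 24 3 4
f 26 28 25
f 29 26 25
f 25 28 27
f 27 29 25
f 26 32 28
f 30 26 29
f 30 32 26
f 28 32 27
f 31 29 27
f 27 32 31
f 31 30 29
f 32 30 31
f 34 33 36
f 34 36 35
f 36 33 37
f 36 37 35
f 37 33 38
f 37 38 35
f 38 33 39
f 38 39 35
f 39 33 40
f 39 40 35
f 40 33 41
f 40 41 35
f 41 33 42
f 41 42 35
f 42 33 43
f 42 43 35
f 43 33 44
f 43 44 35
f 44 33 45
f 44 45 35
f 45 33 46
f 45 46 35
f 46 33 47
f 46 47 35
f 47 33 48
f 47 48 35
f 48 33 34
f 48 34 35



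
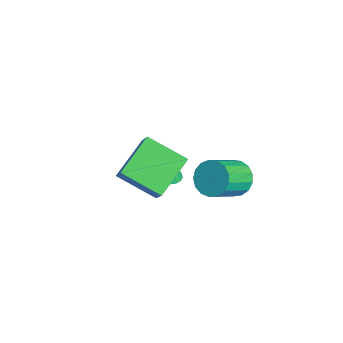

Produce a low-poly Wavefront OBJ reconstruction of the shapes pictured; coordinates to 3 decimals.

v -0.609 1.855 -0.813
v -0.24 2.45 -0.33
v 0.358 1.2 0.755
v -0.011 0.605 0.273
v -0.612 2.411 -0.17
v -0.014 1.161 0.915
v -0.983 2.245 -0.157
v -0.385 0.995 0.928
v -1.269 1.99 -0.294
v -0.67 0.74 0.791
v -1.403 1.703 -0.549
v -0.805 0.453 0.536
v -1.356 1.452 -0.865
v -0.757 0.202 0.22
v -1.137 1.292 -1.169
v -0.539 0.042 -0.084
v -0.798 1.262 -1.392
v -0.199 0.012 -0.307
v -0.415 1.367 -1.481
v 0.183 0.118 -0.396
v -0.077 1.585 -1.418
v 0.522 0.335 -0.333
v 0.139 1.864 -1.215
v 0.738 0.614 -0.13
v 0.184 2.141 -0.921
v 0.782 0.891 0.164
v 0.047 2.352 -0.601
v 0.645 1.103 0.484
v 0.458 -1.837 0.331
v -0.683 -3.107 1.094
v -0.52 -0.434 1.204
v -1.661 -1.703 1.966
v 1.501 -1.957 1.694
v 0.36 -3.226 2.456
v 0.523 -0.553 2.566
v -0.618 -1.823 3.329
v -3.687 0.102 -3.305
v -3.132 0.231 -3.3
v -3.733 0.258 -2.075
v -3.255 0.472 -3.335
v -3.476 0.628 -3.364
v -3.747 0.664 -3.379
v -4.003 0.57 -3.376
v -4.187 0.37 -3.358
v -4.256 0.108 -3.327
v -4.195 -0.156 -3.291
v -4.018 -0.36 -3.258
v -3.764 -0.459 -3.236
v -3.493 -0.429 -3.23
v -3.266 -0.278 -3.24
v -3.136 -0.04 -3.266
f 2 1 5
f 2 5 3
f 3 5 6
f 3 6 4
f 5 1 7
f 5 7 6
f 6 7 8
f 6 8 4
f 7 1 9
f 7 9 8
f 8 9 10
f 8 10 4
f 9 1 11
f 9 11 10
f 10 11 12
f 10 12 4
f 11 1 13
f 11 13 12
f 12 13 14
f 12 14 4
f 13 1 15
f 13 15 14
f 14 15 16
f 14 16 4
f 15 1 17
f 15 17 16
f 16 17 18
f 16 18 4
f 17 1 19
f 17 19 18
f 18 19 20
f 18 20 4
f 19 1 21
f 19 21 20
f 20 21 22
f 20 22 4
f 21 1 23
f 21 23 22
f 22 23 24
f 22 24 4
f 23 1 25
f 23 25 24
f 24 25 26
f 24 26 4
f 25 1 27
f 25 27 26
f 26 27 28
f 26 28 4
f 27 1 2
f 27 2 28
f 28 2 3
f 28 3 4
f 30 32 29
f 33 30 29
f 29 32 31
f 31 33 29
f 30 36 32
f 34 30 33
f 34 36 30
f 32 36 31
f 35 33 31
f 31 36 35
f 35 34 33
f 36 34 35
f 38 37 40
f 38 40 39
f 40 37 41
f 40 41 39
f 41 37 42
f 41 42 39
f 42 37 43
f 42 43 39
f 43 37 44
f 43 44 39
f 44 37 45
f 44 45 39
f 45 37 46
f 45 46 39
f 46 37 47
f 46 47 39
f 47 37 48
f 47 48 39
f 48 37 49
f 48 49 39
f 49 37 50
f 49 50 39
f 50 37 51
f 50 51 39
f 51 37 38
f 51 38 39



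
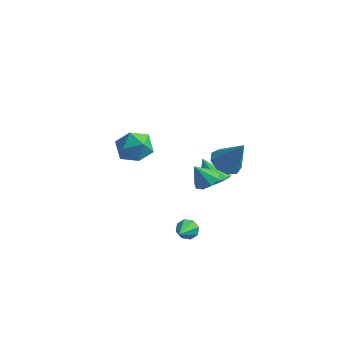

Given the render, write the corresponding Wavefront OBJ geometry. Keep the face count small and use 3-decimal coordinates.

v 1.223 1.867 -2.834
v 1.955 1.759 -2.255
v 0.317 2.313 -1.606
v 1.96 2.306 -2.45
v 1.683 2.686 -2.792
v 1.23 2.752 -3.15
v 0.775 2.481 -3.388
v 0.491 1.975 -3.413
v 0.486 1.428 -3.218
v 0.763 1.048 -2.876
v 1.216 0.982 -2.518
v 1.671 1.253 -2.281
v 2.906 -3.787 2.654
v 3.536 -3.917 3.018
v 2.294 -3.973 3.646
v 3.422 -3.425 3.04
v 3.066 -3.102 2.881
v 2.635 -3.1 2.616
v 2.331 -3.419 2.368
v 2.295 -3.911 2.255
v 2.545 -4.345 2.328
v 2.964 -4.518 2.554
v 3.355 -4.349 2.826
v 1.209 -2.065 -3.463
v 1.405 -1.739 -2.961
v 1.311 -3.455 -2.597
v 0.925 -1.783 -2.977
v 0.612 -1.993 -3.277
v 0.648 -2.245 -3.686
v 1.014 -2.392 -3.965
v 1.493 -2.348 -3.949
v 1.807 -2.138 -3.649
v 1.77 -1.886 -3.24
v -3.697 1.338 -1.313
v -2.752 1.885 -1.093
v -3.248 0.075 -0.107
v -2.303 0.622 0.113
v -3.282 1.057 0.419
v -3.559 1.838 -0.327
v -2.441 0.122 -0.873
v -2.718 0.903 -1.619
v -1.975 1.133 -0.821
v -2.495 1.711 -0.022
v -3.505 0.249 -1.178
v -4.025 0.827 -0.379
v 3.321 -2.329 2.978
v 4.043 -2.056 2.557
v 4.239 -2.311 4.562
v 3.72 -1.582 2.739
v 3.209 -1.458 3.033
v 2.751 -1.742 3.302
v 2.56 -2.3 3.419
v 2.725 -2.872 3.33
v 3.169 -3.19 3.077
v 3.684 -3.105 2.777
v 4.029 -2.657 2.572
f 2 1 4
f 2 4 3
f 4 1 5
f 4 5 3
f 5 1 6
f 5 6 3
f 6 1 7
f 6 7 3
f 7 1 8
f 7 8 3
f 8 1 9
f 8 9 3
f 9 1 10
f 9 10 3
f 10 1 11
f 10 11 3
f 11 1 12
f 11 12 3
f 12 1 2
f 12 2 3
f 14 13 16
f 14 16 15
f 16 13 17
f 16 17 15
f 17 13 18
f 17 18 15
f 18 13 19
f 18 19 15
f 19 13 20
f 19 20 15
f 20 13 21
f 20 21 15
f 21 13 22
f 21 22 15
f 22 13 23
f 22 23 15
f 23 13 14
f 23 14 15
f 25 24 27
f 25 27 26
f 27 24 28
f 27 28 26
f 28 24 29
f 28 29 26
f 29 24 30
f 29 30 26
f 30 24 31
f 30 31 26
f 31 24 32
f 31 32 26
f 32 24 33
f 32 33 26
f 33 24 25
f 33 25 26
f 34 45 39
f 34 39 35
f 34 35 41
f 34 41 44
f 34 44 45
f 35 39 43
f 39 45 38
f 45 44 36
f 44 41 40
f 41 35 42
f 37 43 38
f 37 38 36
f 37 36 40
f 37 40 42
f 37 42 43
f 38 43 39
f 36 38 45
f 40 36 44
f 42 40 41
f 43 42 35
f 47 46 49
f 47 49 48
f 49 46 50
f 49 50 48
f 50 46 51
f 50 51 48
f 51 46 52
f 51 52 48
f 52 46 53
f 52 53 48
f 53 46 54
f 53 54 48
f 54 46 55
f 54 55 48
f 55 46 56
f 55 56 48
f 56 46 47
f 56 47 48



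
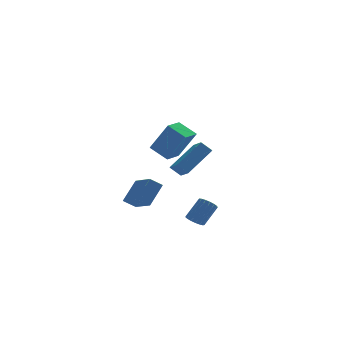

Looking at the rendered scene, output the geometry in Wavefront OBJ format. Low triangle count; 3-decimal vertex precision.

v 0.581 -2.488 2.302
v 1.4 -2.977 3.888
v 1.276 -1.614 2.213
v 2.094 -2.103 3.798
v 1.346 -3.157 1.702
v 2.164 -3.646 3.287
v 2.04 -2.283 1.612
v 2.859 -2.772 3.198
v 2.709 -3.179 -2.541
v 2.994 -2.915 -2.915
v 3.756 -2.376 -1.954
v 3.471 -2.641 -1.579
v 2.803 -2.751 -2.856
v 3.565 -2.212 -1.894
v 2.591 -2.685 -2.724
v 3.353 -2.147 -1.762
v 2.405 -2.733 -2.55
v 3.167 -2.194 -1.589
v 2.29 -2.883 -2.375
v 3.051 -2.344 -1.413
v 2.27 -3.101 -2.237
v 3.032 -2.562 -1.275
v 2.351 -3.337 -2.169
v 3.112 -2.798 -1.207
v 2.514 -3.536 -2.186
v 3.275 -2.997 -1.224
v 2.721 -3.655 -2.284
v 3.483 -3.116 -1.323
v 2.926 -3.664 -2.442
v 3.688 -3.125 -1.48
v 3.082 -3.562 -2.621
v 3.843 -3.023 -1.66
v 3.151 -3.373 -2.783
v 3.913 -2.834 -1.821
v 3.12 -3.139 -2.889
v 3.882 -2.6 -1.927
v 2.433 3.149 -1.131
v 2.667 2.208 -0.634
v 3.877 4.146 0.076
v 4.111 3.205 0.574
v 3.009 2.995 -1.694
v 3.243 2.054 -1.196
v 4.453 3.992 -0.486
v 4.687 3.051 0.011
v 1.301 2.576 -3.612
v 0.611 2.55 -3.117
v 0.756 4.142 -4.287
v 0.066 4.115 -3.792
v 2.094 3.345 -2.468
v 1.404 3.318 -1.973
v 1.549 4.91 -3.143
v 0.859 4.884 -2.648
f 2 4 1
f 5 2 1
f 1 4 3
f 3 5 1
f 2 8 4
f 6 2 5
f 6 8 2
f 4 8 3
f 7 5 3
f 3 8 7
f 7 6 5
f 8 6 7
f 10 9 13
f 10 13 11
f 11 13 14
f 11 14 12
f 13 9 15
f 13 15 14
f 14 15 16
f 14 16 12
f 15 9 17
f 15 17 16
f 16 17 18
f 16 18 12
f 17 9 19
f 17 19 18
f 18 19 20
f 18 20 12
f 19 9 21
f 19 21 20
f 20 21 22
f 20 22 12
f 21 9 23
f 21 23 22
f 22 23 24
f 22 24 12
f 23 9 25
f 23 25 24
f 24 25 26
f 24 26 12
f 25 9 27
f 25 27 26
f 26 27 28
f 26 28 12
f 27 9 29
f 27 29 28
f 28 29 30
f 28 30 12
f 29 9 31
f 29 31 30
f 30 31 32
f 30 32 12
f 31 9 33
f 31 33 32
f 32 33 34
f 32 34 12
f 33 9 35
f 33 35 34
f 34 35 36
f 34 36 12
f 35 9 10
f 35 10 36
f 36 10 11
f 36 11 12
f 38 40 37
f 41 38 37
f 37 40 39
f 39 41 37
f 38 44 40
f 42 38 41
f 42 44 38
f 40 44 39
f 43 41 39
f 39 44 43
f 43 42 41
f 44 42 43
f 46 48 45
f 49 46 45
f 45 48 47
f 47 49 45
f 46 52 48
f 50 46 49
f 50 52 46
f 48 52 47
f 51 49 47
f 47 52 51
f 51 50 49
f 52 50 51



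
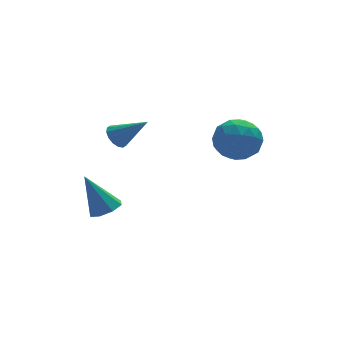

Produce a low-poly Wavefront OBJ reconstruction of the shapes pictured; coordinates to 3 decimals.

v -3.38 0.865 -2.767
v -2.94 1.484 -2.799
v -4.08 1.455 -1.033
v -3.463 1.57 -3.04
v -3.937 1.243 -3.12
v -4.085 0.695 -2.993
v -3.82 0.247 -2.734
v -3.297 0.161 -2.494
v -2.823 0.488 -2.413
v -2.675 1.036 -2.54
v -3.015 0.375 1.732
v -2.571 0.733 1.518
v -1.945 -0.335 2.768
v -2.697 0.894 1.759
v -2.908 0.916 1.992
v -3.149 0.792 2.156
v -3.353 0.557 2.206
v -3.467 0.273 2.129
v -3.46 0.016 1.946
v -3.334 -0.145 1.705
v -3.122 -0.167 1.472
v -2.882 -0.043 1.308
v -2.677 0.192 1.258
v -2.563 0.476 1.335
v 1.335 -0.478 0.499
v 2.172 -0.081 1.081
v 1.108 -1.759 1.699
v 1.945 -1.362 2.281
v 1.011 -0.796 2.209
v 1.152 -0.005 1.468
v 2.128 -1.835 1.312
v 2.269 -1.044 0.571
v 2.662 -0.92 1.584
v 1.972 -0.278 2.138
v 1.308 -1.562 0.642
v 0.618 -0.92 1.196
v 1.774 -0.168 0.685
v 1.506 -1.672 2.095
v 0.958 -1.34 2.053
v 1.45 -1.107 2.395
v 1.174 -0.123 0.912
v 1.666 0.111 1.254
v 0.984 -0.309 1.917
v 1.614 -1.951 1.526
v 2.106 -1.717 1.868
v 1.83 -0.733 0.385
v 2.322 -0.5 0.727
v 2.296 -1.531 0.863
v 2.553 -0.427 1.322
v 2.42 -1.18 2.027
v 2.528 -1.458 1.458
v 2.61 -0.993 1.022
v 2.148 -0.05 1.648
v 2.014 -0.802 2.353
v 1.466 -0.47 2.311
v 1.548 -0.005 1.875
v 2.436 -0.543 1.943
v 1.266 -1.038 0.427
v 1.132 -1.79 1.132
v 1.732 -1.835 0.905
v 1.814 -1.37 0.469
v 0.86 -0.66 0.753
v 0.727 -1.413 1.458
v 0.67 -0.847 1.758
v 0.752 -0.382 1.322
v 0.844 -1.297 0.837
f 2 1 4
f 2 4 3
f 4 1 5
f 4 5 3
f 5 1 6
f 5 6 3
f 6 1 7
f 6 7 3
f 7 1 8
f 7 8 3
f 8 1 9
f 8 9 3
f 9 1 10
f 9 10 3
f 10 1 2
f 10 2 3
f 12 11 14
f 12 14 13
f 14 11 15
f 14 15 13
f 15 11 16
f 15 16 13
f 16 11 17
f 16 17 13
f 17 11 18
f 17 18 13
f 18 11 19
f 18 19 13
f 19 11 20
f 19 20 13
f 20 11 21
f 20 21 13
f 21 11 22
f 21 22 13
f 22 11 23
f 22 23 13
f 23 11 24
f 23 24 13
f 24 11 12
f 24 12 13
f 25 62 41
f 62 36 65
f 41 65 30
f 62 65 41
f 25 41 37
f 41 30 42
f 37 42 26
f 41 42 37
f 25 37 46
f 37 26 47
f 46 47 32
f 37 47 46
f 25 46 58
f 46 32 61
f 58 61 35
f 46 61 58
f 25 58 62
f 58 35 66
f 62 66 36
f 58 66 62
f 26 42 53
f 42 30 56
f 53 56 34
f 42 56 53
f 30 65 43
f 65 36 64
f 43 64 29
f 65 64 43
f 36 66 63
f 66 35 59
f 63 59 27
f 66 59 63
f 35 61 60
f 61 32 48
f 60 48 31
f 61 48 60
f 32 47 52
f 47 26 49
f 52 49 33
f 47 49 52
f 28 54 40
f 54 34 55
f 40 55 29
f 54 55 40
f 28 40 38
f 40 29 39
f 38 39 27
f 40 39 38
f 28 38 45
f 38 27 44
f 45 44 31
f 38 44 45
f 28 45 50
f 45 31 51
f 50 51 33
f 45 51 50
f 28 50 54
f 50 33 57
f 54 57 34
f 50 57 54
f 29 55 43
f 55 34 56
f 43 56 30
f 55 56 43
f 27 39 63
f 39 29 64
f 63 64 36
f 39 64 63
f 31 44 60
f 44 27 59
f 60 59 35
f 44 59 60
f 33 51 52
f 51 31 48
f 52 48 32
f 51 48 52
f 34 57 53
f 57 33 49
f 53 49 26
f 57 49 53



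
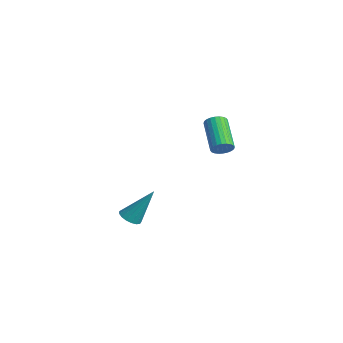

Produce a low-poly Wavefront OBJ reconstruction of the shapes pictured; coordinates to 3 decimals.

v 0.746 -1.963 -2.913
v 1.241 -1.916 -3.094
v 1.214 -1.117 -1.407
v 1.126 -1.705 -3.177
v 0.924 -1.554 -3.199
v 0.68 -1.496 -3.155
v 0.452 -1.546 -3.056
v 0.291 -1.691 -2.924
v 0.234 -1.899 -2.79
v 0.294 -2.121 -2.684
v 0.458 -2.307 -2.63
v 0.687 -2.415 -2.641
v 0.93 -2.419 -2.714
v 1.131 -2.319 -2.833
v 1.243 -2.137 -2.97
v -2.111 3.699 -1.39
v -1.792 3.918 -1.027
v -3.19 4.299 -0.028
v -3.509 4.081 -0.39
v -1.834 4.08 -1.147
v -3.232 4.462 -0.148
v -1.918 4.185 -1.304
v -3.315 4.567 -0.305
v -2.031 4.216 -1.475
v -3.429 4.598 -0.475
v -2.156 4.169 -1.632
v -3.554 4.55 -0.633
v -2.275 4.049 -1.752
v -3.673 4.431 -0.753
v -2.369 3.877 -1.818
v -3.766 4.258 -0.818
v -2.423 3.677 -1.818
v -3.821 4.059 -0.818
v -2.43 3.481 -1.752
v -3.828 3.862 -0.753
v -2.388 3.318 -1.632
v -3.786 3.7 -0.633
v -2.305 3.213 -1.475
v -3.702 3.595 -0.476
v -2.191 3.182 -1.305
v -3.589 3.564 -0.305
v -2.066 3.23 -1.147
v -3.464 3.611 -0.148
v -1.947 3.349 -1.027
v -3.345 3.731 -0.028
v -1.854 3.522 -0.962
v -3.251 3.903 0.038
v -1.799 3.721 -0.962
v -3.197 4.103 0.038
f 2 1 4
f 2 4 3
f 4 1 5
f 4 5 3
f 5 1 6
f 5 6 3
f 6 1 7
f 6 7 3
f 7 1 8
f 7 8 3
f 8 1 9
f 8 9 3
f 9 1 10
f 9 10 3
f 10 1 11
f 10 11 3
f 11 1 12
f 11 12 3
f 12 1 13
f 12 13 3
f 13 1 14
f 13 14 3
f 14 1 15
f 14 15 3
f 15 1 2
f 15 2 3
f 17 16 20
f 17 20 18
f 18 20 21
f 18 21 19
f 20 16 22
f 20 22 21
f 21 22 23
f 21 23 19
f 22 16 24
f 22 24 23
f 23 24 25
f 23 25 19
f 24 16 26
f 24 26 25
f 25 26 27
f 25 27 19
f 26 16 28
f 26 28 27
f 27 28 29
f 27 29 19
f 28 16 30
f 28 30 29
f 29 30 31
f 29 31 19
f 30 16 32
f 30 32 31
f 31 32 33
f 31 33 19
f 32 16 34
f 32 34 33
f 33 34 35
f 33 35 19
f 34 16 36
f 34 36 35
f 35 36 37
f 35 37 19
f 36 16 38
f 36 38 37
f 37 38 39
f 37 39 19
f 38 16 40
f 38 40 39
f 39 40 41
f 39 41 19
f 40 16 42
f 40 42 41
f 41 42 43
f 41 43 19
f 42 16 44
f 42 44 43
f 43 44 45
f 43 45 19
f 44 16 46
f 44 46 45
f 45 46 47
f 45 47 19
f 46 16 48
f 46 48 47
f 47 48 49
f 47 49 19
f 48 16 17
f 48 17 49
f 49 17 18
f 49 18 19



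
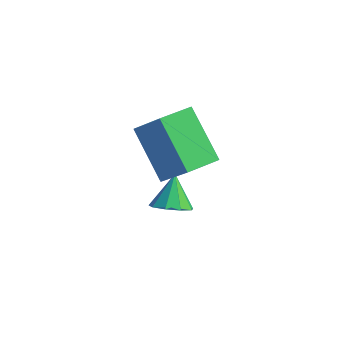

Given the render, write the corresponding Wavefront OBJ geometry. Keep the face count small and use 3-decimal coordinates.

v -4.106 -0.182 2.404
v -3.085 -0.399 3.656
v -3.648 0.912 2.221
v -2.628 0.695 3.473
v -2.752 -0.955 1.167
v -1.732 -1.172 2.419
v -2.295 0.139 0.984
v -1.274 -0.078 2.236
v -2.777 -0.278 -0.887
v -2.108 -0.2 -0.736
v -3.063 0.478 -0.013
v -2.24 0.121 -1.057
v -2.624 0.254 -1.298
v -3.079 0.139 -1.346
v -3.393 -0.172 -1.18
v -3.419 -0.532 -0.876
v -3.145 -0.774 -0.577
v -2.699 -0.783 -0.423
v -2.289 -0.557 -0.486
f 2 4 1
f 5 2 1
f 1 4 3
f 3 5 1
f 2 8 4
f 6 2 5
f 6 8 2
f 4 8 3
f 7 5 3
f 3 8 7
f 7 6 5
f 8 6 7
f 10 9 12
f 10 12 11
f 12 9 13
f 12 13 11
f 13 9 14
f 13 14 11
f 14 9 15
f 14 15 11
f 15 9 16
f 15 16 11
f 16 9 17
f 16 17 11
f 17 9 18
f 17 18 11
f 18 9 19
f 18 19 11
f 19 9 10
f 19 10 11



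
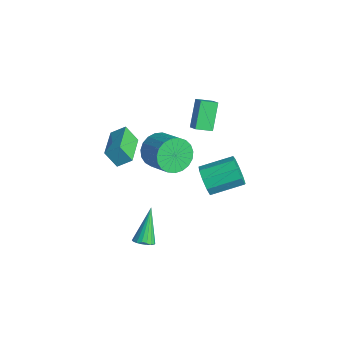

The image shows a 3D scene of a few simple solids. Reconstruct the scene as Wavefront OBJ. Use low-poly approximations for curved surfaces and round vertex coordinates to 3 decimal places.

v -4.014 3.201 1.51
v -3.32 3.183 1.984
v -3.755 4.114 1.165
v -3.061 4.096 1.638
v -3.099 2.424 0.142
v -2.405 2.406 0.615
v -2.84 3.337 -0.204
v -2.146 3.319 0.27
v -1.607 -0.16 0.682
v -1.23 0.441 -0.146
v 0.303 0.66 0.71
v -0.073 0.06 1.538
v -1.423 0.755 0.118
v 0.111 0.974 0.974
v -1.647 0.911 0.48
v -0.114 1.13 1.336
v -1.864 0.881 0.877
v -0.331 1.101 1.733
v -2.037 0.672 1.24
v -0.503 0.892 2.096
v -2.135 0.319 1.506
v -0.602 0.539 2.362
v -2.142 -0.117 1.63
v -0.609 0.103 2.486
v -2.057 -0.56 1.591
v -0.523 -0.341 2.447
v -1.893 -0.934 1.394
v -0.36 -0.715 2.25
v -1.68 -1.174 1.074
v -0.147 -0.955 1.93
v -1.455 -1.239 0.686
v 0.079 -1.02 1.542
v -1.255 -1.117 0.298
v 0.278 -0.898 1.154
v -1.117 -0.83 -0.024
v 0.417 -0.61 0.832
v -1.063 -0.426 -0.224
v 0.471 -0.207 0.632
v -1.103 0.023 -0.267
v 0.43 0.242 0.589
v 4.157 -3.753 0.008
v 4.53 -4.038 0.366
v 3.243 -2.887 1.652
v 4.656 -3.813 0.317
v 4.683 -3.576 0.208
v 4.606 -3.374 0.059
v 4.44 -3.247 -0.1
v 4.218 -3.22 -0.238
v 3.984 -3.299 -0.327
v 3.784 -3.468 -0.349
v 3.658 -3.693 -0.301
v 3.631 -3.93 -0.191
v 3.707 -4.132 -0.042
v 3.873 -4.259 0.117
v 4.095 -4.285 0.255
v 4.33 -4.207 0.344
v -1.718 -3.222 1.703
v -1.351 -2.506 2.262
v -3.425 -2.097 1.38
v -3.059 -1.381 1.94
v -1.221 -2.739 0.76
v -0.855 -2.023 1.32
v -2.929 -1.614 0.438
v -2.562 -0.898 0.997
v 1.491 1.002 0.332
v 1.948 1.135 -0.455
v 2.427 2.892 0.121
v 1.969 2.758 0.908
v 1.35 1.319 -0.52
v 1.829 3.076 0.056
v 0.818 1.355 -0.187
v 1.296 3.112 0.39
v 0.6 1.225 0.389
v 1.079 2.982 0.966
v 0.799 0.991 0.939
v 1.278 2.748 1.515
v 1.322 0.761 1.204
v 1.8 2.518 1.78
v 1.924 0.644 1.061
v 2.402 2.401 1.637
v 2.323 0.695 0.577
v 2.801 2.452 1.153
v 2.333 0.888 -0.022
v 2.811 2.645 0.555
f 2 4 1
f 5 2 1
f 1 4 3
f 3 5 1
f 2 8 4
f 6 2 5
f 6 8 2
f 4 8 3
f 7 5 3
f 3 8 7
f 7 6 5
f 8 6 7
f 10 9 13
f 10 13 11
f 11 13 14
f 11 14 12
f 13 9 15
f 13 15 14
f 14 15 16
f 14 16 12
f 15 9 17
f 15 17 16
f 16 17 18
f 16 18 12
f 17 9 19
f 17 19 18
f 18 19 20
f 18 20 12
f 19 9 21
f 19 21 20
f 20 21 22
f 20 22 12
f 21 9 23
f 21 23 22
f 22 23 24
f 22 24 12
f 23 9 25
f 23 25 24
f 24 25 26
f 24 26 12
f 25 9 27
f 25 27 26
f 26 27 28
f 26 28 12
f 27 9 29
f 27 29 28
f 28 29 30
f 28 30 12
f 29 9 31
f 29 31 30
f 30 31 32
f 30 32 12
f 31 9 33
f 31 33 32
f 32 33 34
f 32 34 12
f 33 9 35
f 33 35 34
f 34 35 36
f 34 36 12
f 35 9 37
f 35 37 36
f 36 37 38
f 36 38 12
f 37 9 39
f 37 39 38
f 38 39 40
f 38 40 12
f 39 9 10
f 39 10 40
f 40 10 11
f 40 11 12
f 42 41 44
f 42 44 43
f 44 41 45
f 44 45 43
f 45 41 46
f 45 46 43
f 46 41 47
f 46 47 43
f 47 41 48
f 47 48 43
f 48 41 49
f 48 49 43
f 49 41 50
f 49 50 43
f 50 41 51
f 50 51 43
f 51 41 52
f 51 52 43
f 52 41 53
f 52 53 43
f 53 41 54
f 53 54 43
f 54 41 55
f 54 55 43
f 55 41 56
f 55 56 43
f 56 41 42
f 56 42 43
f 58 60 57
f 61 58 57
f 57 60 59
f 59 61 57
f 58 64 60
f 62 58 61
f 62 64 58
f 60 64 59
f 63 61 59
f 59 64 63
f 63 62 61
f 64 62 63
f 66 65 69
f 66 69 67
f 67 69 70
f 67 70 68
f 69 65 71
f 69 71 70
f 70 71 72
f 70 72 68
f 71 65 73
f 71 73 72
f 72 73 74
f 72 74 68
f 73 65 75
f 73 75 74
f 74 75 76
f 74 76 68
f 75 65 77
f 75 77 76
f 76 77 78
f 76 78 68
f 77 65 79
f 77 79 78
f 78 79 80
f 78 80 68
f 79 65 81
f 79 81 80
f 80 81 82
f 80 82 68
f 81 65 83
f 81 83 82
f 82 83 84
f 82 84 68
f 83 65 66
f 83 66 84
f 84 66 67
f 84 67 68

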